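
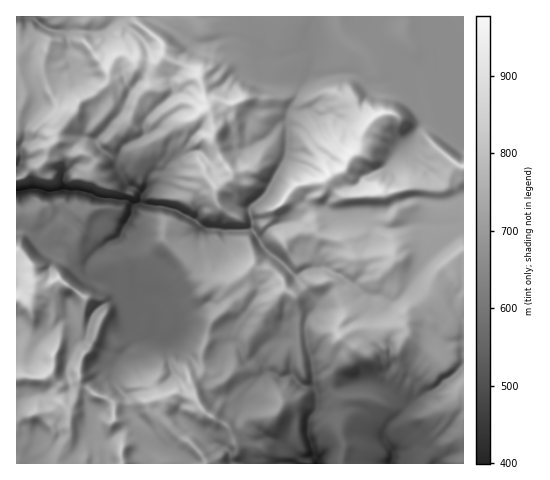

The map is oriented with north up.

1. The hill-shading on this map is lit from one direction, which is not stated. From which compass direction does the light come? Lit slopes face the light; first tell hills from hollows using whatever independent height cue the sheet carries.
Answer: NW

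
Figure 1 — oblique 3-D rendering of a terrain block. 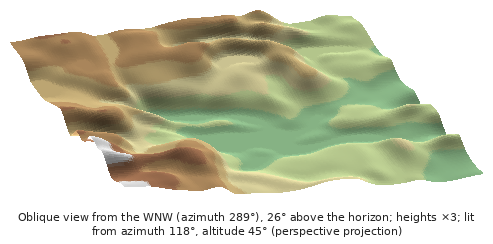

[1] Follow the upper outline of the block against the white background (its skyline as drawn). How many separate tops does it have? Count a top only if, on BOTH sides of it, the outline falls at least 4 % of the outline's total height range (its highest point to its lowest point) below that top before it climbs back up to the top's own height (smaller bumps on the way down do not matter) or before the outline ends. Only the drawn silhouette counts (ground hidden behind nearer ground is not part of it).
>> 2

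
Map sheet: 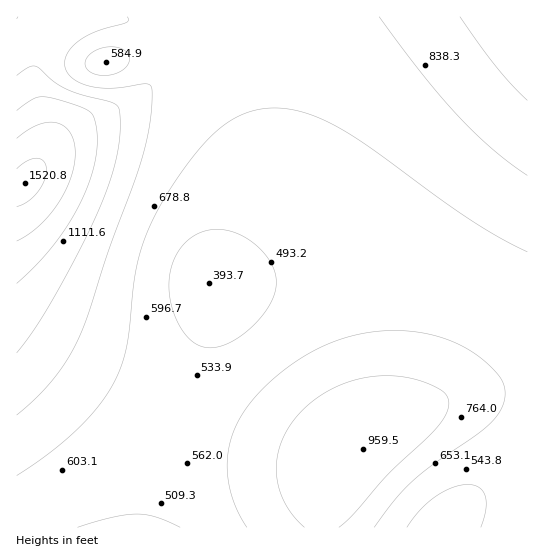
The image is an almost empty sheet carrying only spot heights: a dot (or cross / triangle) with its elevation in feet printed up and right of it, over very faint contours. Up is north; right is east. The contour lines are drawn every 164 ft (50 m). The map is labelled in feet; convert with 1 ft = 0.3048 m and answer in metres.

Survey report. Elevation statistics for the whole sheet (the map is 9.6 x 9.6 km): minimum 120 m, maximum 460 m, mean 220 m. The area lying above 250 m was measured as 22.6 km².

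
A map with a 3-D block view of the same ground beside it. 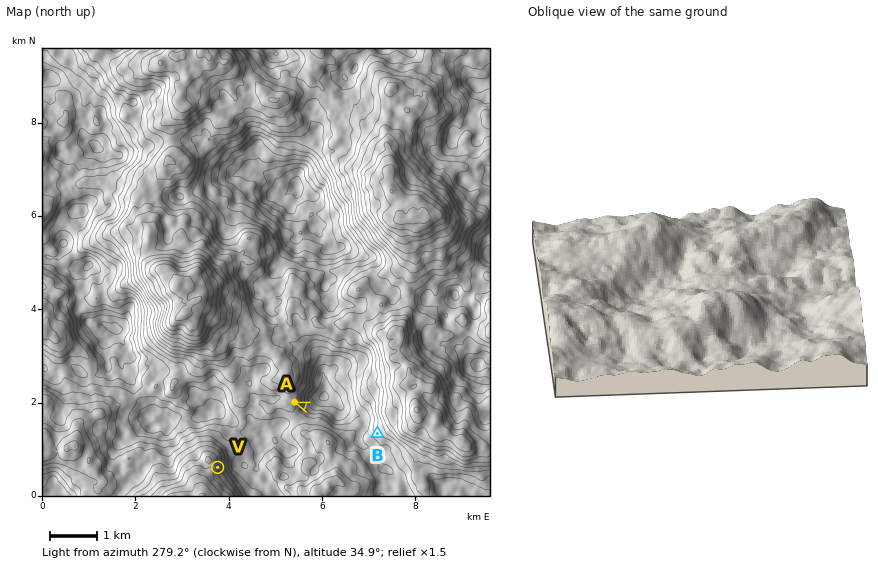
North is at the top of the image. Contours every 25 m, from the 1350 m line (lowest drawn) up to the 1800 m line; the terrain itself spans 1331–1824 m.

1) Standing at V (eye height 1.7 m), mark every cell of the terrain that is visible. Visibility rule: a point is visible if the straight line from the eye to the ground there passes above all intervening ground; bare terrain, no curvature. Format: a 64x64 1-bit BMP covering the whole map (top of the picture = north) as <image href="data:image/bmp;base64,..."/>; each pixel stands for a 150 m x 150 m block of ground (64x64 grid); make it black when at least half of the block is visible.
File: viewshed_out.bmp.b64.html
<image width="64" height="64" href="data:image/bmp;base64,Qk0+AgAAAAAAAD4AAAAoAAAAQAAAAEAAAAABAAEAAAAAAAACAAATCwAAEwsAAAIAAAAAAAAA////AAAAAAAAAAH//wAAAAAAAP//gAAAAAAAf//AAAAAAAB/3cABnAAAAF/P4B/YAAAAH86gH7gAAAAfz4A/uAAAAB//gD+wAAAAD/8AfwAAAAAP+AD5AAAAAA/4APwAAAAAD/gA/AAAAAAf8AP8AAAAAB9wB/gAAAAAH/AP+AAAAAAb8B/wAAAAAD/wH/AAAAAAPmAf8AAAAAB/4B/wAAAAAP/AH/AAAAAA/4A/wAAAAAP9AH/gAAAAB/8Af8AAAAAP9QC/YAAAABvgAX4AAAAAD4AAAAAAAAABgBAAAAAAAAMAEAGAAAAAAIAAHAAAAAAAAAAcAAAAAAAAAAAIAAAAAAAAAHwAAAAAAAAAfgAAAAAAAAB9gAAAAAAAAH2AAAAAAAAB/cAAAAAAAAP/4AAAAAAAA//AAAAAAAAH/8AAAAAAAAfugAAAAAAAD4AAAAAAAAAPAAAAAAAAAA/AAAAAAAAAH8AAAAAAAAAfgAAAAAAAAD4AAAAAAAAAPAAAAAAAAABgAAAAAAAAAAQAAAAAAAAAAAAAAAAAAABgAAAAAAAAABAAAAAAAAAADAAAAAAAAAAMAAAAAAAAAHgAAAAAAABwOAAAAAAAAOBAAAAAAAAAAMPAAAAAAAABBcAAAAAAAAIBAAAAAAAAAwEAAAAAAAACwAAAAAAAAAGAAAAAAAAAAwAAAA=="/>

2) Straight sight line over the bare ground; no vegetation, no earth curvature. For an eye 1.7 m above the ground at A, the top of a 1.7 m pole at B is in view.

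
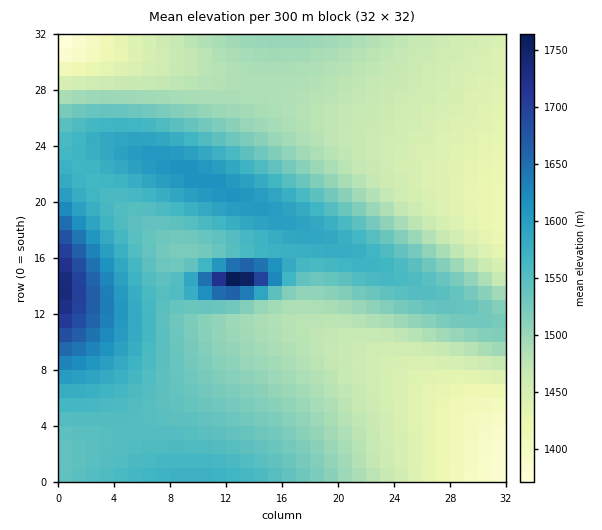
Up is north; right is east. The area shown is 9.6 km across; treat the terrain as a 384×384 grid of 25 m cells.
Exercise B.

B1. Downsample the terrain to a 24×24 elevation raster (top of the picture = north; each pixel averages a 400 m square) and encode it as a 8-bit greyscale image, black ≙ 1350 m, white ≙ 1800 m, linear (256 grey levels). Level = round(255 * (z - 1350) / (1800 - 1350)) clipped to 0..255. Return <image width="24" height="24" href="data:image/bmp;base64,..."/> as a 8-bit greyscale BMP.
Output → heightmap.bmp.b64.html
<image width="24" height="24" href="data:image/bmp;base64,Qk12BgAAAAAAADYEAAAoAAAAGAAAABgAAAABAAgAAAAAAEACAAATCwAAEwsAAAABAAAAAAAAAAAAAAEBAQACAgIAAwMDAAQEBAAFBQUABgYGAAcHBwAICAgACQkJAAoKCgALCwsADAwMAA0NDQAODg4ADw8PABAQEAAREREAEhISABMTEwAUFBQAFRUVABYWFgAXFxcAGBgYABkZGQAaGhoAGxsbABwcHAAdHR0AHh4eAB8fHwAgICAAISEhACIiIgAjIyMAJCQkACUlJQAmJiYAJycnACgoKAApKSkAKioqACsrKwAsLCwALS0tAC4uLgAvLy8AMDAwADExMQAyMjIAMzMzADQ0NAA1NTUANjY2ADc3NwA4ODgAOTk5ADo6OgA7OzsAPDw8AD09PQA+Pj4APz8/AEBAQABBQUEAQkJCAENDQwBEREQARUVFAEZGRgBHR0cASEhIAElJSQBKSkoAS0tLAExMTABNTU0ATk5OAE9PTwBQUFAAUVFRAFJSUgBTU1MAVFRUAFVVVQBWVlYAV1dXAFhYWABZWVkAWlpaAFtbWwBcXFwAXV1dAF5eXgBfX18AYGBgAGFhYQBiYmIAY2NjAGRkZABlZWUAZmZmAGdnZwBoaGgAaWlpAGpqagBra2sAbGxsAG1tbQBubm4Ab29vAHBwcABxcXEAcnJyAHNzcwB0dHQAdXV1AHZ2dgB3d3cAeHh4AHl5eQB6enoAe3t7AHx8fAB9fX0Afn5+AH9/fwCAgIAAgYGBAIKCggCDg4MAhISEAIWFhQCGhoYAh4eHAIiIiACJiYkAioqKAIuLiwCMjIwAjY2NAI6OjgCPj48AkJCQAJGRkQCSkpIAk5OTAJSUlACVlZUAlpaWAJeXlwCYmJgAmZmZAJqamgCbm5sAnJycAJ2dnQCenp4An5+fAKCgoAChoaEAoqKiAKOjowCkpKQApaWlAKampgCnp6cAqKioAKmpqQCqqqoAq6urAKysrACtra0Arq6uAK+vrwCwsLAAsbGxALKysgCzs7MAtLS0ALW1tQC2trYAt7e3ALi4uAC5ubkAurq6ALu7uwC8vLwAvb29AL6+vgC/v78AwMDAAMHBwQDCwsIAw8PDAMTExADFxcUAxsbGAMfHxwDIyMgAycnJAMrKygDLy8sAzMzMAM3NzQDOzs4Az8/PANDQ0ADR0dEA0tLSANPT0wDU1NQA1dXVANbW1gDX19cA2NjYANnZ2QDa2toA29vbANzc3ADd3d0A3t7eAN/f3wDg4OAA4eHhAOLi4gDj4+MA5OTkAOXl5QDm5uYA5+fnAOjo6ADp6ekA6urqAOvr6wDs7OwA7e3tAO7u7gDv7+8A8PDwAPHx8QDy8vIA8/PzAPT09AD19fUA9vb2APf39wD4+PgA+fn5APr6+gD7+/sA/Pz8AP39/QD+/v4A////AG1wdHd6fH1+fHp2cWtjW1NLQzkwJyAZE2xvcXN1d3d3dnNwa2VfV09HPzcvKCEbFW5vcXJyc3Jxb21pZWBaVExFPTYvKCIcF3N0dHNycG5samdjX1tVT0lCPDUvKCMeG318endzb2xoZWFeWlZRTEZAOjQvKiYjI4yJg312cGplYFxZVVFNSEM+OTUxLi0uMZ+Yj4R6cWliXVhVUU1JRUE+Ojg3ODs/RbSomot9cWdgWlVRTkpHREJBQEJFSU9UWca1oo9+cWZeWFNPTEpIR0hKTVJYXmJkY9O8pY99cWxucm5iVk9OUFRaYGZrbWtmXda7oox6cXiXw9e9jWtgYWduc3VzbmVaTNCzmoR0aml5m7m4nYF2dnp8e3ZtYVRHOsGmjnxvZmJjaHF5foCCg4J9dGlcTkI3Lq6Wg3VtaWptc3qBh4qIg3twY1ZJPjUuKJuHenNxc3mAh4yPj4qBdmldUEY9NS8rJ4p+eHh8g4qQlJOPh3xwY1dNRD03Mi4rJ4B7fYKKkJWVkouBdWldU0tEPjo2Mi8sKXt+hIuQkpCLgnhtYllRSkVBPTo3NDEuK3Z9g4eHhH52bWRcVVBLR0RBPjs4NTIwLWpxdHNxbGZgWlZST0xJR0RCPz06NzQxL1NXWFdWVFJQT09OTUtKSEZEQT48OTYzMDU4Oz5BQ0ZIS0xNTU1MSkhFQ0A+Ozg1MhohKC82PEJHSk1PUFBPTUtIRUJAPTo3NA4ZIy02PURJTlJUVVVUUk9LSEVCPzw5Ng=="/>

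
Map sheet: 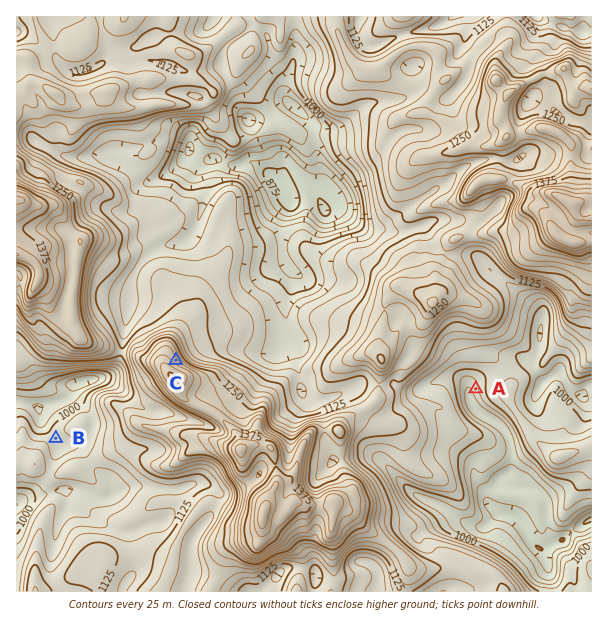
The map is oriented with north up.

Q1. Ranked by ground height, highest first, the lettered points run C B A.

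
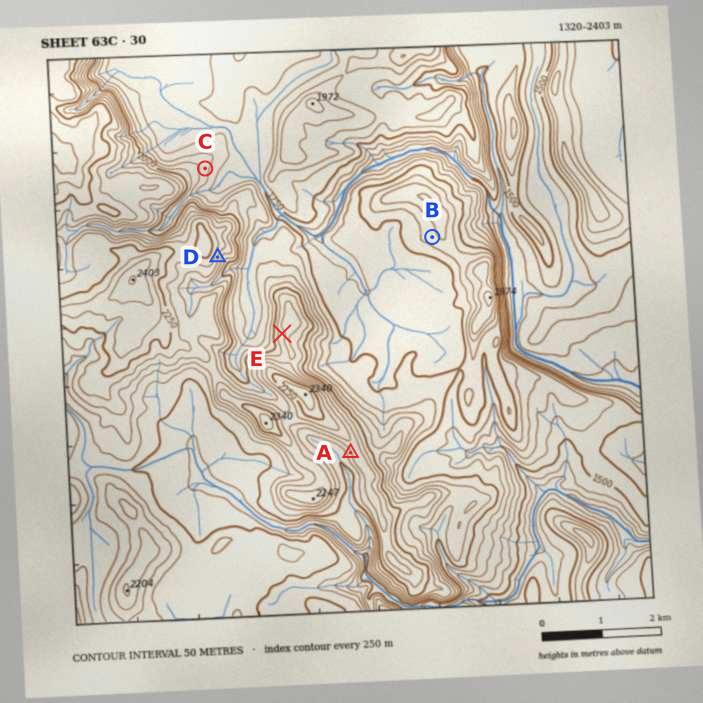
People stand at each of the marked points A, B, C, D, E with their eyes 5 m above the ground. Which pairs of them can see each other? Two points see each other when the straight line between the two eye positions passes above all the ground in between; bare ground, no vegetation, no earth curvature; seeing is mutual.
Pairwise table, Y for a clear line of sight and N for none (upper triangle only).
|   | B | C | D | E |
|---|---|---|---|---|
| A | N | N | N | N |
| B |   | Y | Y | N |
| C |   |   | N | N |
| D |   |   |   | Y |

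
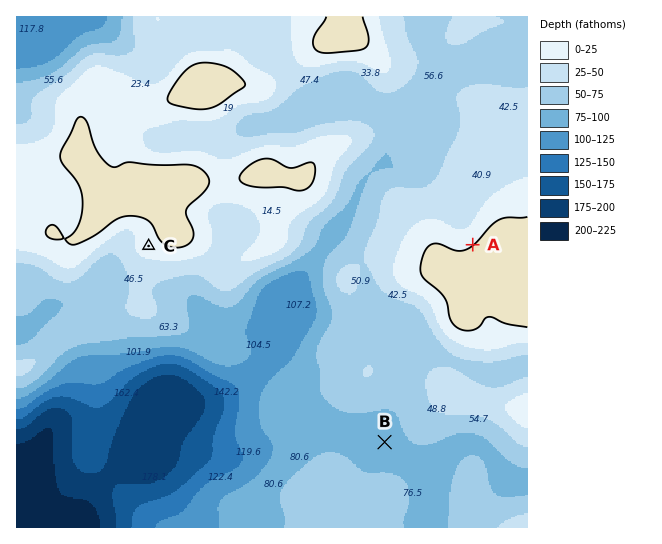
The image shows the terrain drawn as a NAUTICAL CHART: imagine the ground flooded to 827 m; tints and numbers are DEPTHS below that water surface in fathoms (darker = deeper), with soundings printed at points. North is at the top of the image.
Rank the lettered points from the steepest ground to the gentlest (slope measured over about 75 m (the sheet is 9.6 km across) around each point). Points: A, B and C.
A C B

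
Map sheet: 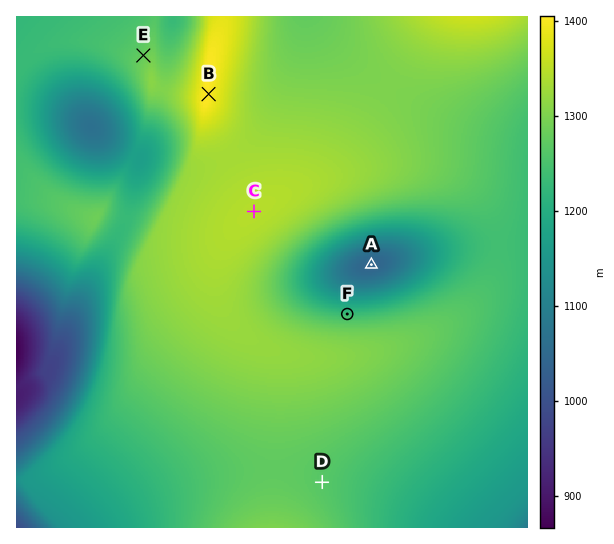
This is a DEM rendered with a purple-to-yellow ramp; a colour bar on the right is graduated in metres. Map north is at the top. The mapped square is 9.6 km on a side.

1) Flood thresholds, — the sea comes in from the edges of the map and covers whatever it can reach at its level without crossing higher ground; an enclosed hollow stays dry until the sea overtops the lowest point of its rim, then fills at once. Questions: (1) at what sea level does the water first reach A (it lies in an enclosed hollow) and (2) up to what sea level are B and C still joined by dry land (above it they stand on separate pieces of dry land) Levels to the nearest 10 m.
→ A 1240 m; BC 1330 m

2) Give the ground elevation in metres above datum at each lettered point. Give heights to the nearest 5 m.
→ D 1265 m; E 1280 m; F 1235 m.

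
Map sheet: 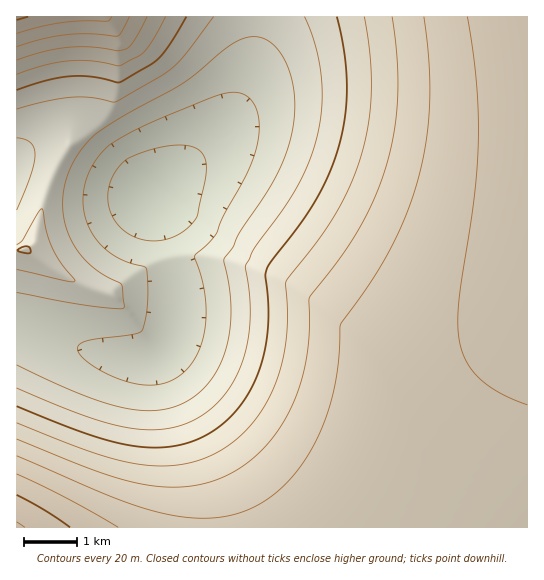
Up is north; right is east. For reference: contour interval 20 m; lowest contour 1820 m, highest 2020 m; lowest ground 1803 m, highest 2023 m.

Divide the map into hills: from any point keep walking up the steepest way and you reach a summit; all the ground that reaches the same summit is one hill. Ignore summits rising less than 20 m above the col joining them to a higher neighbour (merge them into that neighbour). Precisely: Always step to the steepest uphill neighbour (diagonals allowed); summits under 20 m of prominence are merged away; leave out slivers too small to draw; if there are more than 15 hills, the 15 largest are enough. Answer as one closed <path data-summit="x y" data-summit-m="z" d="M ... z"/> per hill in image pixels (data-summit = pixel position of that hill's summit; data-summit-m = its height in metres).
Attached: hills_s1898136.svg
<path data-summit="527 17" data-summit-m="1995" d="M527 16l-270 1 0 17-4 27-9 32-7 14-25 35-56 51 5 33 15 61-1 42-8 18-6 7 0 7 31 73 15 41 8 32 2 21 311-1z"/><path data-summit="17 527" data-summit-m="2023" d="M23 329l-7 1 0 197 199 1 0-21-8-32-23-61-19-41-4-12 2-8-17 6-28-2-44-10z"/><path data-summit="17 17" data-summit-m="2005" d="M257 16l-240 0-1 141 33-22 14-7 11-1 16 6 40 40 21 18 4 2 3-1 54-50 25-35 7-14 9-32 4-27z"/><path data-summit="25 250" data-summit-m="1903" d="M74 127l-11 1-14 7-22 13-11 10 0 171 13 2 28 10 48 14 24 4 24-2 14-10 9-25 0-35-20-93-42-35-24-26z"/>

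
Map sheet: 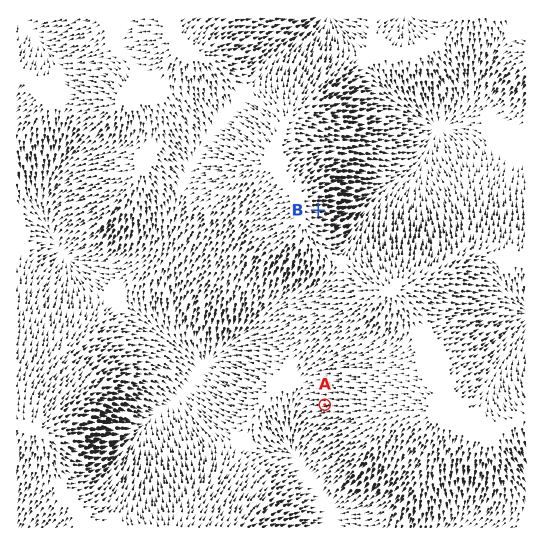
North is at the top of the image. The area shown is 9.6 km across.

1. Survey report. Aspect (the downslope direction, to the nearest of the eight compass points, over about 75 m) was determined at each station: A W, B E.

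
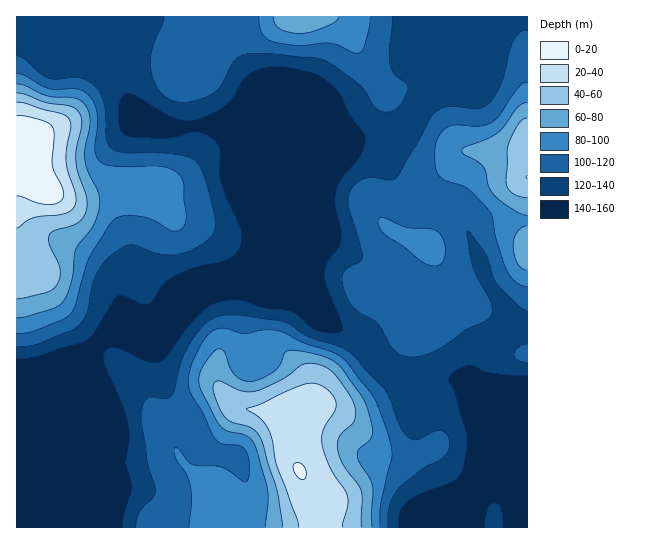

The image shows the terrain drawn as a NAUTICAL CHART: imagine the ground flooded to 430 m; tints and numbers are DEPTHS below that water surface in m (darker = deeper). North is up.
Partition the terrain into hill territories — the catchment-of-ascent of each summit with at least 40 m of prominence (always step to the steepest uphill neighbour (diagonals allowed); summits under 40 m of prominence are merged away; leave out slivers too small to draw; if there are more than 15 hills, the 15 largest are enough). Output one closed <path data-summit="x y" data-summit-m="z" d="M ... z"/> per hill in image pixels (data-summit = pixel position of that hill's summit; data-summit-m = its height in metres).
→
<path data-summit="299 470" data-summit-m="411" d="M241 292l-26 1-101 43-9 0-31 35-58 24 1 133 452 0 0-30 14-19 15 0 20 6 10 1 0-45-43-44-7-2-9-10-11-5-15 0-16 5-14-1-30-17-24-27-17-11-33-14-15-12-15-6-21 0z"/><path data-summit="527 177" data-summit-m="390" d="M527 16l-96 0 0 59 4 8 0 8-24 34-14 10-43 5-93 93-12 13-2 8-10 11-56 24-12 10-10 16 3 1 59-24 20 0 17 5 27 2 13 6 11 10 17 6 29 16 28 30 30 17 14 1 16-5 15 0 7 3 13 12 7 2 42 43z"/><path data-summit="31 154" data-summit-m="424" d="M119 16l-103 1 1 378 57-24 31-35 9 0 43-19 20-25 56-24 11-10 7-13 0-14-6-16 0-33-20-45-12-12-35 2-9-3-41-23-9-27z"/><path data-summit="301 17" data-summit-m="365" d="M430 16l-309 0-2 58 11 29 13 5 26 16 9 3 35-2 12 12 20 45 0 33 6 16 0 13 103-104 43-5 14-10 24-34 0-8-4-8z"/>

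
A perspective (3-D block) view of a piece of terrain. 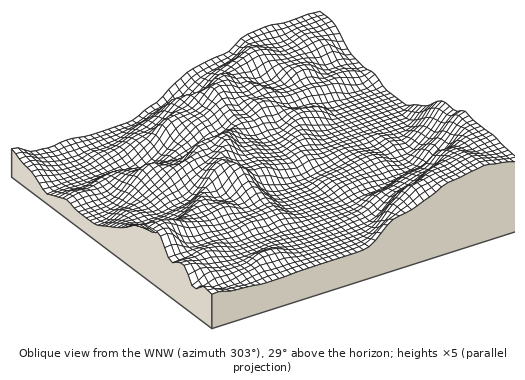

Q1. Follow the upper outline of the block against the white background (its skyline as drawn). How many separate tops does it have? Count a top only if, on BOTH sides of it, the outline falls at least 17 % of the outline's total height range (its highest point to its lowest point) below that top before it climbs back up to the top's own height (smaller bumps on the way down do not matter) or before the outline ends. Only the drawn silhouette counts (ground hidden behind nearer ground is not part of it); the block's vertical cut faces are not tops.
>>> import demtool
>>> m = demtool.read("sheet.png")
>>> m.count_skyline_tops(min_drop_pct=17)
1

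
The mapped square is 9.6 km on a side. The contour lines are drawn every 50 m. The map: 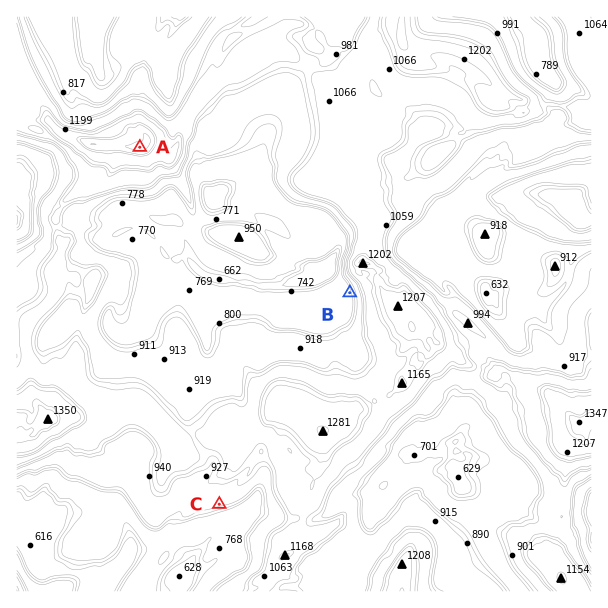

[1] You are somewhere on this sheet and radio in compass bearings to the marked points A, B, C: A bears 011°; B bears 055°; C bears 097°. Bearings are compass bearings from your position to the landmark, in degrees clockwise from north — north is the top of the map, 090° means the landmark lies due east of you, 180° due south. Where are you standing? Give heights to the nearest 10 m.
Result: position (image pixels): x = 74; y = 486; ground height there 770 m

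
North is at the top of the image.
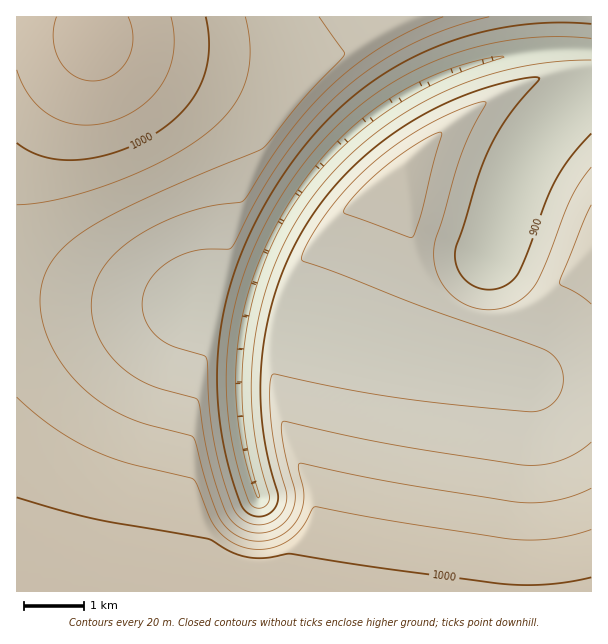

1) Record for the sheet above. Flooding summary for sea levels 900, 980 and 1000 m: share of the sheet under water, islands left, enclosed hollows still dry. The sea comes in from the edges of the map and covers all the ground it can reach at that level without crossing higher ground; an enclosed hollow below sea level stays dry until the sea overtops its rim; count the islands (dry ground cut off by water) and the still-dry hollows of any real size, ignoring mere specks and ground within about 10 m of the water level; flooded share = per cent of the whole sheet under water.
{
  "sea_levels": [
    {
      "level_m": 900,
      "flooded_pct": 15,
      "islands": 0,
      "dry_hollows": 0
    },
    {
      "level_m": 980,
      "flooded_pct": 74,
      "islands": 0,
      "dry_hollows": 0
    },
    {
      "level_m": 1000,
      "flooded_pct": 86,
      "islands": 0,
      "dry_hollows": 0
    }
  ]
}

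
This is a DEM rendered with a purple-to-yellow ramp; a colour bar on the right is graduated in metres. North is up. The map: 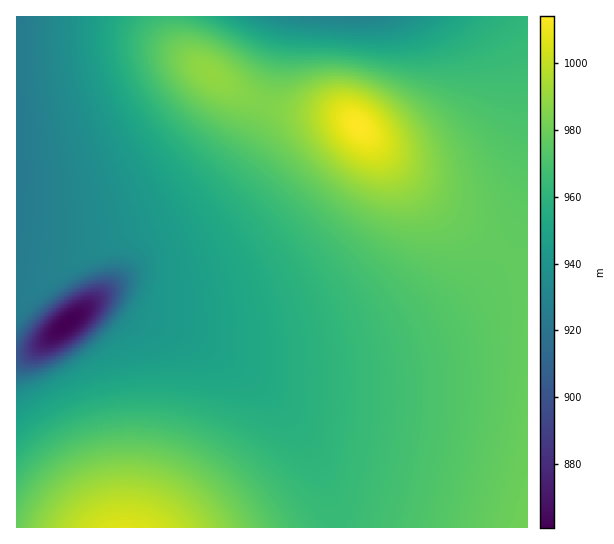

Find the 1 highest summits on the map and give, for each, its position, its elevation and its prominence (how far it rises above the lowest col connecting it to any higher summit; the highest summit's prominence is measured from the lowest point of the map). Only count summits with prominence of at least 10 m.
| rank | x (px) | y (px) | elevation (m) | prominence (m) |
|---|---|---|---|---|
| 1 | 359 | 126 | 1014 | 153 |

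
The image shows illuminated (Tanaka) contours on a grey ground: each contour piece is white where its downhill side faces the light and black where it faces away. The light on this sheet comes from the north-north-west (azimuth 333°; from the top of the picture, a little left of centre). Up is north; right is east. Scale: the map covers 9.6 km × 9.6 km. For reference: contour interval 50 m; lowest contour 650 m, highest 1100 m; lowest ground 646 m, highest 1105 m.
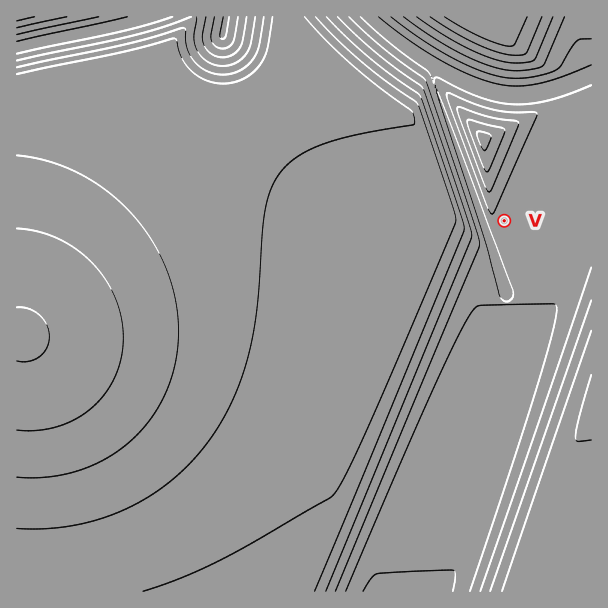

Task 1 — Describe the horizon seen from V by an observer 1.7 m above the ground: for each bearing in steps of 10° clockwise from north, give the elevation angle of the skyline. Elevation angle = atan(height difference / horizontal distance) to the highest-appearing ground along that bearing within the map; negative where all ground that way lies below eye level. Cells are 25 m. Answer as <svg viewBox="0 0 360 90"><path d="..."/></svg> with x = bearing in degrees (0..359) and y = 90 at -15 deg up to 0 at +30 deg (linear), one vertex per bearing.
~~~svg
<svg viewBox="0 0 360 90"><path d="M0 50l10 4 10 5 10 0 10 0 10 0 10 1 10 0 10 0 10 0 10 0 10-1 10-1 10-2 10-2 10-1 10 1 10 2 10 1 10 4 10 0 10-5 10-4 10-5 10-4 10-3 10-3 10-2 10 0 10 2 10 3 10 4 10 0 10-1 10 0 10 2"/></svg>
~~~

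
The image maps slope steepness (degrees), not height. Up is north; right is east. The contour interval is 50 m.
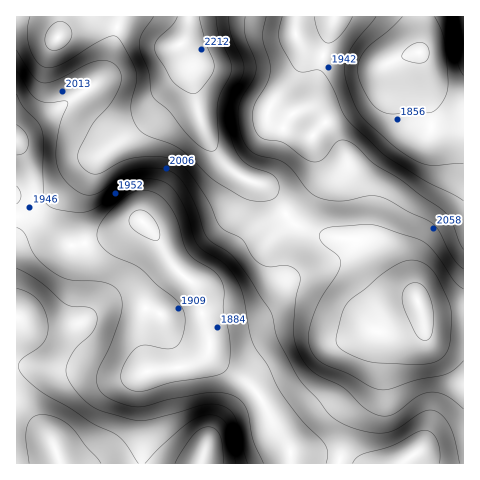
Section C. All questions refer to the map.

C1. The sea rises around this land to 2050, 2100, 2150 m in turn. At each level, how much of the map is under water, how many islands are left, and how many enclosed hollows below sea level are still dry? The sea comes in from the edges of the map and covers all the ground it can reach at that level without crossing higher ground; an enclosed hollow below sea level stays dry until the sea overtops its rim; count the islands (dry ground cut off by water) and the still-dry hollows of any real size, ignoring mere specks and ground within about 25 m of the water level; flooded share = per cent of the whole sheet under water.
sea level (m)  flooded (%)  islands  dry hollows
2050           62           0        0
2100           79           0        0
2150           91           1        0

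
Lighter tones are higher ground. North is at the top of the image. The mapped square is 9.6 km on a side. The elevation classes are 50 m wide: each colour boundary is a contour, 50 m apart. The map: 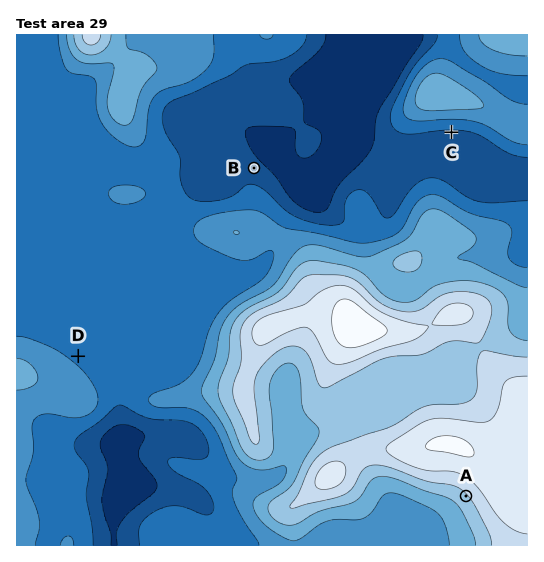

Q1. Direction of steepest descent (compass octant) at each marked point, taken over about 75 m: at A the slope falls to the SW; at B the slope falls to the NE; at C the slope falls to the S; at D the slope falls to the NE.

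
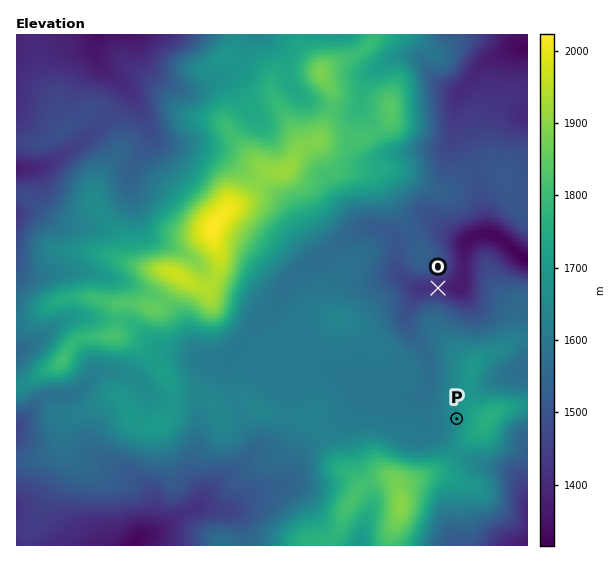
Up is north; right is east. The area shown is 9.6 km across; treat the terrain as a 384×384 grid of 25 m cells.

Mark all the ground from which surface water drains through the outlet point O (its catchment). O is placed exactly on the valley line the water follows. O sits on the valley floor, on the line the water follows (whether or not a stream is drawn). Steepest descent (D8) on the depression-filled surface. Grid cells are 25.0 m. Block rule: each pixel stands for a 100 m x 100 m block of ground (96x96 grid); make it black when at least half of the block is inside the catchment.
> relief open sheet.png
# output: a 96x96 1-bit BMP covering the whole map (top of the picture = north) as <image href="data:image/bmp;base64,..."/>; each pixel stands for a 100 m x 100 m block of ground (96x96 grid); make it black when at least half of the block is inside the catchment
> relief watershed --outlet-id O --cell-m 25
<image width="96" height="96" href="data:image/bmp;base64,Qk2+BAAAAAAAAD4AAAAoAAAAYAAAAGAAAAABAAEAAAAAAIAEAAATCwAAEwsAAAIAAAAAAAAA////AAAAAAAAAAAAAAAAAAAAAAAAAAAAAAAAAAAAAAAAAAAAAAAAAAAAAAAAAAAAAAAAAAAAAAAAAAAAAAAAAAAAAAAAAAAAAAAAAAAAAAAAAAAAAAAAAAAAAAAAAAAAAAAAAAAAAAAAAAAAAAAAAAAAAAAAAAAAAAAAAAAAAAAAAAAAAAAAAAAAAAAAAAAAAAAAAMGAAAAAAAAAAAAAAf/gAAAAAAAAAAAAA//4AAAAAAAAAAAAB///AAAAAAAAAAAAD///gAAAAAAAAAAAD///wAAAAAAAAAAAH///wAAAAAAAAAAAH///4AAAAAAAAAAAH///8AAAAAAAAAAAP///+AAAAAAAAAAAf////AAAAAAAAAAA/////gAAAAAAAAAA/////wAAAAAAAAB//////gAAAAAAAAP//////AAAAAAABA//////+AAAAAAAD///////+AAAAAAAH///////+AAAAAAH////////+AAAAAAH////////+AAAAAAP////////+AAAAAAP////////+AAAAAAf////////+AAAAAA/////////8AAAAAB/////////4AAAAAD/////////wAAAAAH/////////gAAAAAP/////////AAAAAB/////////+AAAAAB/////////8AAAAAB/////////8AAAAAB/////////8AAAAAB/////////+AAAAAB/////////+AAAAAA4f///////+AAAAAAAP///////+AAAAAAAH///////+AAAAAAAD7//////+AAAAAAABh//////8AAAAAAAAB//////8AAAAAAAAA//////8AAAAAAAAA//////4AAAAAAAAA//////4AAAAAAAAA//////wAAAAAAAAA//////wAAAAAAAAB//////gAAAAAAAAB//////gAAAAAAAAB//////AAAAAAAAAB//////AAAAAAAAAB/////+AAAAAAAAAA/////8AAAAAAAAAAf////4AAAAAAAAAAP////wAAAAAAAAAAD////wAAAAAAAAAAB////gAAAAAAAAAAA////AAAAAAAAAAAAf///AAAAAAAAAAAAP//+AAAAAAAAAAAAH//8AAAAAAAAAAAAAf8AAAAAAAAAAAAAAf4AAAAAAAAAAAAAAPwAAAAAAAAAAAAAAHgAAAAAAAAAAAAAAHgAAAAAAAAAAAAAABAAAAAAAAAAAAAAAAAAAAAAAAAAAAAAAAAAAAAAAAAAAAAAAAAAAAAAAAAAAAAAAAAAAAAAAAAAAAAAAAAAAAAAAAAAAAAAAAAAAAAAAAAAAAAAAAAAAAAAAAAAAAAAAAAAAAAAAAAAAAAAAAAAAAAAAAAAAAAAAAAAAAAAAAAAAAAAAAAAAAAAAAAAAAAAAAAAAAAAAAAAAAAAAAAAAAAAAAAAAAAAAAAAAAAAAAAAAAAAAAAAAAAAAAAAAAAAAAAAAAAAAAAAAAAAAAAAAAAAAAAAAAAAAAAAAAAAAAAAAAAAAAAAAAAAAAAAAAAAAAAAAAAAA="/>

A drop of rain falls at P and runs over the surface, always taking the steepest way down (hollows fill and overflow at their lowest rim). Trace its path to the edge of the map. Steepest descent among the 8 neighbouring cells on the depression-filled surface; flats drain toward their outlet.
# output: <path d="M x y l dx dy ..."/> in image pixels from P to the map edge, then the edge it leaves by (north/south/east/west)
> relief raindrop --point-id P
<path d="M457 419l-24 0-6-6 0-2-1-2 0-20 3-5 0-5 1-2 0-13-5-12-14-16-2-5 0-3-2-1 0-16 10-16 5-6 3 0 1-1 29 0 8-8 0-29 2-2 0-4 1-2 5-6 3 0 5-2 11 0 4 2 3 0 8 4 13 14 9 4"/>
exit: east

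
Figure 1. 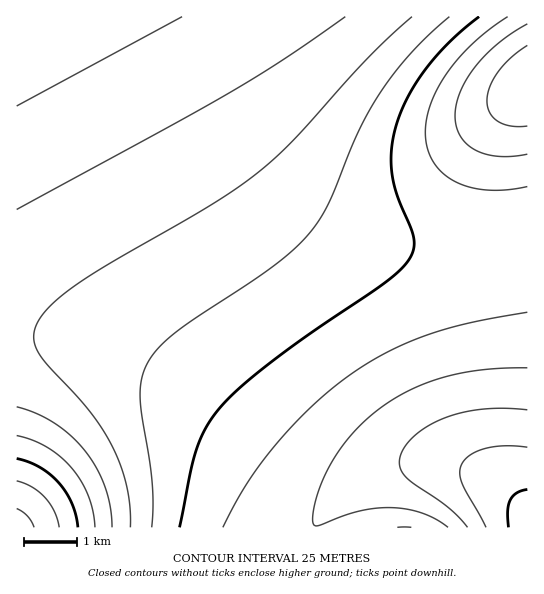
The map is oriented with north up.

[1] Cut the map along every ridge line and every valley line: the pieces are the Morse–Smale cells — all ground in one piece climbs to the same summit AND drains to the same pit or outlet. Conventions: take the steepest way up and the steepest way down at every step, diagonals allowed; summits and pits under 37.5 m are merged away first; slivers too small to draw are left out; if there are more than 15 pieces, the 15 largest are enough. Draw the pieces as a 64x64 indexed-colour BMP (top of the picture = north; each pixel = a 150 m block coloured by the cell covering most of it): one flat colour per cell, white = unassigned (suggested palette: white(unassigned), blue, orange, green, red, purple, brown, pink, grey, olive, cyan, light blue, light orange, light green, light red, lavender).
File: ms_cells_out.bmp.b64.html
<image width="64" height="64" href="data:image/bmp;base64,Qk12CAAAAAAAAHYAAAAoAAAAQAAAAEAAAAABAAQAAAAAAAAIAAATCwAAEwsAABAAAAAAAAAA////ALR3HwAOf/8ALKAsACgn1gC9Z5QAS1aMAMJ34wB/f38AIr28AM++FwDox64AeLv/AIrfmACWmP8A1bDFADMzMzMzMzMzMzMzMzMzMzMzMzMzMzMzMzMzMzMzMzMzMzMzMzMzMzMzMzMzMzMzMzMzMzMzMzMzMzMzMzMzMzMzMzMzMzMzMzMzMzMzMzMzMzMzMzMzMzMzMzMzMzMzMzMzMzMzMzMzMzMzMzMzMzMzMzMzMzMzMzMzMzMzMzMxMzMzMzMzMzMzMzMzMzMzMzMzMzMzMzMzMzMzMzMzMREzMzMzMzMzMzMzMzMzMzMzMzMxEREzMzMzMzMzMzMRETMzMzMzMzMzMzMzMzMzMzMzMREREREzMzMzMzMzERERMzMzMzMzMzMzMzMzMzMzMzMRERERERETMzMzMxEREREzMzMzMzMzMzMzMzMzMzMzMRERERERERERERERERERETMzMzMzMzMzMzMzMzMzMzERERERERERERERERERERERMzMzMzMzMzMzMzMzMzMzEREREREREREREREREREREREzMzMzMzMzMzMzMzMzMzERERERERERERERERERERERETMzMzMzMzMzMzMzMzMzERERERERERERERERERERERERMzMzMzMzMzMzMzMzMxEREREREREREREREREREREREREzMzMzMzMzMzMzMzMxERERERERERERERERERERERERETMzMzMzMzMzMzMzMxERERERERERERERERERERERERERMzMzMzMzMzMzMzMxEREREREREREREREREREREREREREzMzMzMzMzMzMzMRERERERERERERERERERERERERERETMzMzMzMzMzMzMRERERERERERERERERERERERERERERMzMzMzMzMzMzEREREREREREREREREREREREREREREREzMzMzMzMzMxERERERERERERERERERERERERERERERETMzMzMzMzMRERERERERERERERERERERERERERERERERMzMzMzMxEREREREREREREREREREREREREREREREREREzMzMxEREREREREREREREREREREREREREREREREREREREREREREREREREREREREREREREREREREREREREREREREREREREREREREREREREREREREREREREREREREREREREREREREREREREREREREREREREREREREREREREREREREREREREREREREREREREREREREREREREREREREREREREREREREREREREREREREREREREREREREREREREREREREREREREREREREREREREREREREREREREREREREREREREREREREREREREREREREREREREREREREREREREREREREREREREREREREREREREREREREREREREREREREREREREREREREREREREREREREREREREREREREREREREREREREREREREREREREREREREREREREREREREREREREREREREREREREREREREREREREREREREREREREREREREREREREREREREREREREREREREREREREREREREREREREREiIiIiIiIhEREREREREREREREREREREREREREREREiIiIiIiIiIiIiERERERERERERERERERERERERERESIiIiIiIiIiIiIiIREREREREREREREREREREREREREiIiIiIiIiIiIiIiIhEREREREREREREREREREREREREiIiIiIiIiIiIiIiIiERERERERERERERERERERERERIiIiIiIiIiIiIiIiIiIRERERERERERERERERERERERIiIiIiIiIiIiIiIiIiIhERERERERERERERERERERERIiIiIiIiIiIiIiIiIiIiERERERERERERERERERERERIiIiIiIiIiIiIiIiIiIiIRERERERERERERERERERERIiIiIiIiIiIiIiIiIiIiIhERERERERERERERERERERIiIiIiIiIiIiIiIiIiIiIiERERERERERERERERERERIiIiIiIiIiIiIiIiIiIiIiIRERERERERERERERERERIiIiIiIiIiIiIiIiIiIiIiIhEREREREREREREREREREiIiIiIiIiIiIiIiIiIiIiIiEREREREREREREREREREiIiIiIiIiIiIiIiIiIiIiIiIREREREREREREREREREiIiIiIiIiIiIiIiIiIiIiIiIhERERERERERERERERESIiIiIiIiIiIiIiIiIiIiIiIiERERERERERERERERESIiIiIiIiIiIiIiIiIiIiIiIiIRERERERERERERERERIiIiIiIiIiIiIiIiIiIiIiIiIhERERERERERERERERIiIiIiIiIiIiIiIiIiIiIiIiIiERERERERERERERERIiIiIiIiIiIiIiIiIiIiIiIiIiIREREREREREREREREiIiIiIiIiIiIiIiIiIiIiIiIiIhEREREREREREREREiIiIiIiIiIiIiIiIiIiIiIiIiIiERERERERERERERESIiIiIiIiIiIiIiIiIiIiIiIiIiIRERERERERERERESIiIiIiIiIiIiIiIiIiIiIiIiIiIhERERERERERERERIiIiIiIiIiIiIiIiIiIiIiIiIiIiERERERERERERERIiIiIiIiIiIiIiIiIiIiIiIiIiIiIREREREREREREREiIiIiIiIiIiIiIiIiIiIiIiIiIiIhEREREREREREREiIiIiIiIiIiIiIiIiIiIiIiIiIiIi"/>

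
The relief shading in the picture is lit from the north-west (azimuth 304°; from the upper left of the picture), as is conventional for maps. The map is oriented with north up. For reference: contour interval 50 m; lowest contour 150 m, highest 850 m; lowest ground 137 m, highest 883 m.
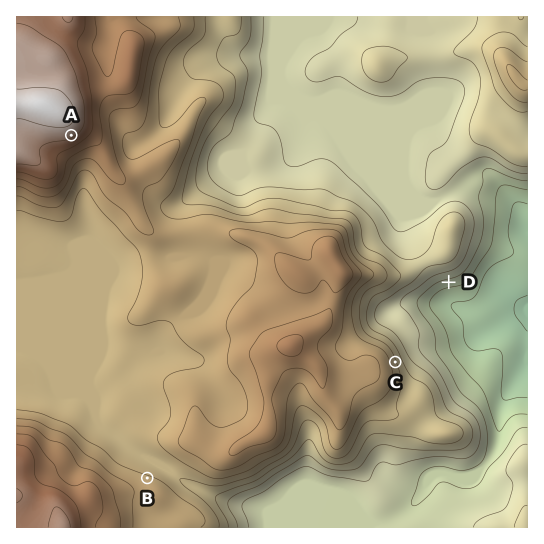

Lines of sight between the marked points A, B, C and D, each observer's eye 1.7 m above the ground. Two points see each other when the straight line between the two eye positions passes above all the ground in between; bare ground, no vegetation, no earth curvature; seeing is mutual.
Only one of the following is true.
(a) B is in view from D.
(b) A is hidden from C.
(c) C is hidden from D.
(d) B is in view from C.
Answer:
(b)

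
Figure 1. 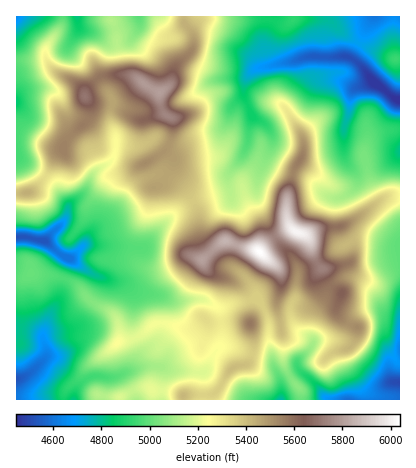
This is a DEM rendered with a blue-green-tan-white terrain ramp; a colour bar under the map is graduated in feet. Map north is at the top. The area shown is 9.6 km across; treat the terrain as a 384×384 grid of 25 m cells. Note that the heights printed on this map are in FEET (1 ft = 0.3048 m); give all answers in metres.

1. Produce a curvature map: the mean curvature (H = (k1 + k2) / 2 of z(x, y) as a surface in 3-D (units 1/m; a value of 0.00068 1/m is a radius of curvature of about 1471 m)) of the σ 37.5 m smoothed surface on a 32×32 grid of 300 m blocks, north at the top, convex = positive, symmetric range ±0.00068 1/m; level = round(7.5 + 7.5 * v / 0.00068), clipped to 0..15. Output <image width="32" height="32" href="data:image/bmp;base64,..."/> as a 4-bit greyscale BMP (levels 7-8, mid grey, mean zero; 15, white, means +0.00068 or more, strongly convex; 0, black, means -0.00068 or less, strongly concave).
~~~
<image width="32" height="32" href="data:image/bmp;base64,Qk12AgAAAAAAAHYAAAAoAAAAIAAAACAAAAABAAQAAAAAAAACAAATCwAAEwsAABAAAAAAAAAAAAAAABEREQAiIiIAMzMzAERERABVVVUAZmZmAHd3dwCIiIgAmZmZAKqqqgC7u7sAzMzMAN3d3QDu7u4A////AJqbd/vqim/L2TVnPMBTmZpHeLVjSKlnhX0muH4Gt4dCc3hsZlNWVWVN3aHAb3dnabc1WOuGeGeJZ4qCoI/MhVrKSXVsyWd3iWVYhMslm/g3pkiIVbineIiGfHfVJFbtNodYhlbFnKmKl59mh4i63VWYZoebpWh1m1VoS1mIyHRlmJR7p3ZlRTJWVktieI2UlKiXnYVnd1aVirUnw8d8aKiZndUUh4dpXskxa9CshZlorNUG2oiGfc9gF/9hip3iV/tAgYd3Y3/I2b/1BOYE1FcADPRpd2Nphr+Y1I73NZRWrZB8aGimN4hMMoT97d+XRXm5HHdWqFSJQzZG9BU47JS7xgl2RZiHiXVnB/gjIm3K/5WhiZfLqIl2hyj6JZdFvUmlqEuJd4iZZahFqDqYaFdAucoze9h5mGdZY7+oZHllRNu2qjh6mZh6R4RPxGS5dVrbpHg3VIeIaZTDLdVjqXdkapumF6JZRUa1gW+nUamLgz13pZy7/9plsiXafMC7mWWcS7dmN4Gbc4PM91nDvrBmgV+TWIzkBp1HrJZWg0Yidljslon5v4M3RJuGZ2ZyHGbPorz/tXtWmXMiaLvPUa2X8gfyNRWr5nhmh0EAECq/WPQplGN4ZNxEV2eJipi5eXefUzeWSpWqeIZYp3eadolmSoWsqDpcmriqmaypqIZo"/>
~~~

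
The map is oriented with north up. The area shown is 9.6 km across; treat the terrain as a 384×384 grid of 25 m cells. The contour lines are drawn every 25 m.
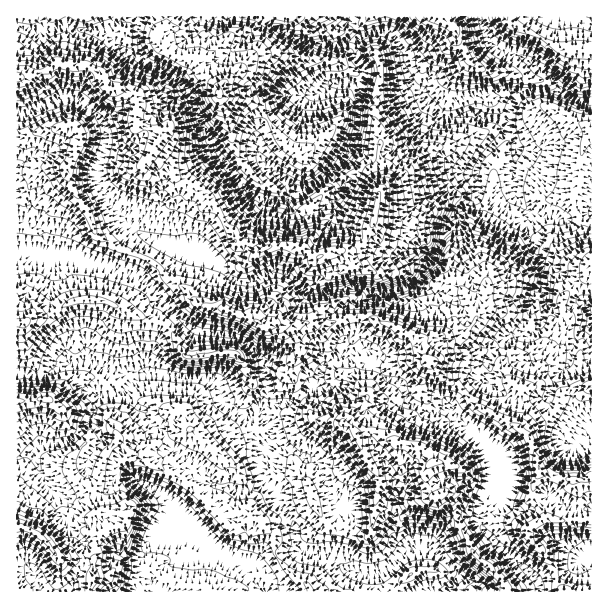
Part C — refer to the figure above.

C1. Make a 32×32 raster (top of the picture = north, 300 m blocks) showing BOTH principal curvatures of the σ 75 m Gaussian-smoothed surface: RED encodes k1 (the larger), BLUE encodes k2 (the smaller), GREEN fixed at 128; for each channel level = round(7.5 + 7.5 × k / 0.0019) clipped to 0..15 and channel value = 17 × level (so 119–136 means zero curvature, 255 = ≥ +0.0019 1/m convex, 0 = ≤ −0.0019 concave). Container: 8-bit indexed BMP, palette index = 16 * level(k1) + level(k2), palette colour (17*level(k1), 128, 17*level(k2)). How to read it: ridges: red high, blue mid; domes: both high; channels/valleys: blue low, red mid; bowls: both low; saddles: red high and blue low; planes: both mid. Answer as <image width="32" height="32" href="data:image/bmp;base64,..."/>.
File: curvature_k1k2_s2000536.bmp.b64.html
<image width="32" height="32" href="data:image/bmp;base64,Qk02CAAAAAAAADYEAAAoAAAAIAAAACAAAAABAAgAAAAAAAAEAAATCwAAEwsAAAABAAAAAAAAAIAAABGAAAAigAAAM4AAAESAAABVgAAAZoAAAHeAAACIgAAAmYAAAKqAAAC7gAAAzIAAAN2AAADugAAA/4AAAACAEQARgBEAIoARADOAEQBEgBEAVYARAGaAEQB3gBEAiIARAJmAEQCqgBEAu4ARAMyAEQDdgBEA7oARAP+AEQAAgCIAEYAiACKAIgAzgCIARIAiAFWAIgBmgCIAd4AiAIiAIgCZgCIAqoAiALuAIgDMgCIA3YAiAO6AIgD/gCIAAIAzABGAMwAigDMAM4AzAESAMwBVgDMAZoAzAHeAMwCIgDMAmYAzAKqAMwC7gDMAzIAzAN2AMwDugDMA/4AzAACARAARgEQAIoBEADOARABEgEQAVYBEAGaARAB3gEQAiIBEAJmARACqgEQAu4BEAMyARADdgEQA7oBEAP+ARAAAgFUAEYBVACKAVQAzgFUARIBVAFWAVQBmgFUAd4BVAIiAVQCZgFUAqoBVALuAVQDMgFUA3YBVAO6AVQD/gFUAAIBmABGAZgAigGYAM4BmAESAZgBVgGYAZoBmAHeAZgCIgGYAmYBmAKqAZgC7gGYAzIBmAN2AZgDugGYA/4BmAACAdwARgHcAIoB3ADOAdwBEgHcAVYB3AGaAdwB3gHcAiIB3AJmAdwCqgHcAu4B3AMyAdwDdgHcA7oB3AP+AdwAAgIgAEYCIACKAiAAzgIgARICIAFWAiABmgIgAd4CIAIiAiACZgIgAqoCIALuAiADMgIgA3YCIAO6AiAD/gIgAAICZABGAmQAigJkAM4CZAESAmQBVgJkAZoCZAHeAmQCIgJkAmYCZAKqAmQC7gJkAzICZAN2AmQDugJkA/4CZAACAqgARgKoAIoCqADOAqgBEgKoAVYCqAGaAqgB3gKoAiICqAJmAqgCqgKoAu4CqAMyAqgDdgKoA7oCqAP+AqgAAgLsAEYC7ACKAuwAzgLsARIC7AFWAuwBmgLsAd4C7AIiAuwCZgLsAqoC7ALuAuwDMgLsA3YC7AO6AuwD/gLsAAIDMABGAzAAigMwAM4DMAESAzABVgMwAZoDMAHeAzACIgMwAmYDMAKqAzAC7gMwAzIDMAN2AzADugMwA/4DMAACA3QARgN0AIoDdADOA3QBEgN0AVYDdAGaA3QB3gN0AiIDdAJmA3QCqgN0Au4DdAMyA3QDdgN0A7oDdAP+A3QAAgO4AEYDuACKA7gAzgO4ARIDuAFWA7gBmgO4Ad4DuAIiA7gCZgO4AqoDuALuA7gDMgO4A3YDuAO6A7gD/gO4AAID/ABGA/wAigP8AM4D/AESA/wBVgP8AZoD/AHeA/wCIgP8AmYD/AKqA/wC7gP8AzID/AN2A/wDugP8A/4D/AJeFpZTWpnOHh4eHh5eWhqa4l6amlsaFloOC1OiTlMemdoTopMe2k4eHd4eHd3anloaFdYWElce1kOb4cXLVhXZ05saEtoOidoeHh4SFhqd1hXWFx5V1dHSl+IGS59ZzdffXc4aXx9Zyd4eEt6iop3SXp6bnhYR0YuWThbX5o7a1lJWGhqen+rKGdKanmKiFlqiHdrW2s7bIo4SGhZS2laaHhoeHlqW0kHOmp4aElXWHqIZ1lNZxx9nIg3aE13WGl4d2h4eXtWCkx5eGl7iEl6eWhoTFtJTHlcTVhXS19ub3hYaXl5amx6eHhoe4lnWHhnV1heeDp8bYyZOGc/a1UoOXdYOklciWhpaYt4aGhnaXhZbGtcfXx4WEhHSE93R2hoZ2yKODuIeFh6eXh4aGhpbX19mWpoV0hYSExuenlYZ35/jopoOVhZenqHZ1loWFg6aWpbaFhZV1hOemhJWFl4aUk7SUlpeGhoWEhHWlxaandISUuIV0paXFdXWouJWm2ISFdIaGhoZ1ktSycvWBlbaElZaGhpbJ2YaGhZZ1l3WVp3Z2h4eHh3a19/b39ICUtpaFhnZ1hbanloWFl5aHl5e4hnV2dpiHl9aCgHCA6Ni3p6aFlcf4t7emp3V0hZanhLe2t4aGt7ing6Pn+PbYqKXXtsTmyJSFhoanqLiVlLeVl4aWx7eXh4SE16amdIWohYCwsXCAgLaWhoenl4SCyKWGh4eGhoV0hceXhoSjgZKApsbV5vjkoOiol6iouJGWuIZ2hnWEhae3hnaGdLbXhKbo1remhZSSkLaYuaiUg6e5hoeHhce2hnaHd3aW5tb398a2xbWXl8igpriXloKnhqeHh3eW13V3h4eGhsandIVzpISE2LeWyJKBtoSFdYV1lYeHhueUhYaFh4e4x4ZxgZPGgobH14WW16KCloaGl4eXhoanxXOVlqaWt8iXgMXXgKCig7f6lpd2l4OXhoeHh4eGlti1cqfJuJamlnDEpYKnyZC1pbSnqIV1c6iFiIeIl4Z1hfeBhIXHl6VzkcZzp7i4t3C1tpaWtqiGlJWGd4eXtse36aKDyKbZuHDGloTHprfokMXZlnWWp7e2g5d3h5hylLe1gJPHlNekkOeGpbZ1dbfz5Ld2dYODc5SDqKfXxpaDcXGV2Na4poC266alY2R0hKSyxnV0l5aVpoKiw4CQ2ceEpefWp7aAksXHpaeGdXV0lJH3cpZ1tqfWxceilbmXtPjoyIVygLXHl4Wnp7fX5vfFw/eBlpWl+KSUgoPIqIZ0poWUg6S3l4WXt5W4t6KAgIHDw3GWhveUcYKl57eolYWUlJSVlKaXlYSSs5TB5sa2lbShtMjI9nCz+bZ2doU="/>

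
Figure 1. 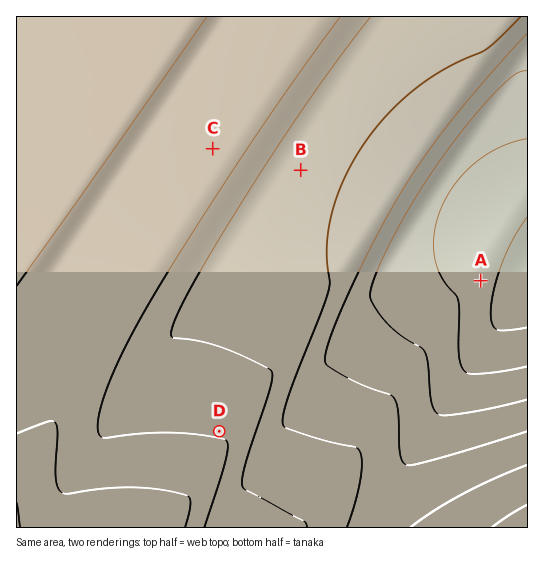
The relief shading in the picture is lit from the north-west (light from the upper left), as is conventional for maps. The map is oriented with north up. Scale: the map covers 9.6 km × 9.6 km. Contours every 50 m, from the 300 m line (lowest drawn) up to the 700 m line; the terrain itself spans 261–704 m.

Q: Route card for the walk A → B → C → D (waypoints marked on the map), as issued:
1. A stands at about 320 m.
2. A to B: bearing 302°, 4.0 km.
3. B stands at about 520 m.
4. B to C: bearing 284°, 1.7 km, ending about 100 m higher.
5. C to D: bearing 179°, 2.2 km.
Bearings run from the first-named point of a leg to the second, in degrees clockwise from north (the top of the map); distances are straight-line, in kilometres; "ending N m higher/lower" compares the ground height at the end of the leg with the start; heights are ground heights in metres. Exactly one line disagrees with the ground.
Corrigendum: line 5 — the distance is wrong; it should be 5.3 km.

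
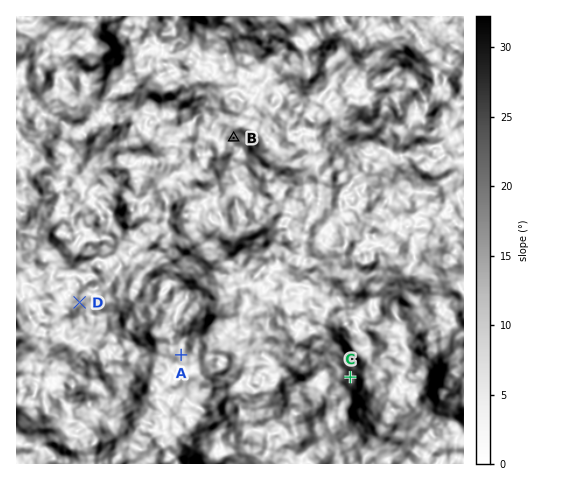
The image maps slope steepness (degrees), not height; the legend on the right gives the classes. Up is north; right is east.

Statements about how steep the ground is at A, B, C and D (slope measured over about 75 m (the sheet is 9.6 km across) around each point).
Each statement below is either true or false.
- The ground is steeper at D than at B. false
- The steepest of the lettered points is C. true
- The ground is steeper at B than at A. true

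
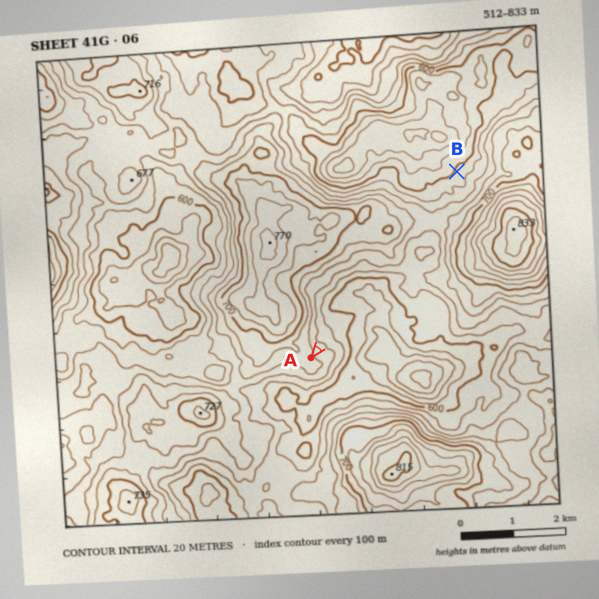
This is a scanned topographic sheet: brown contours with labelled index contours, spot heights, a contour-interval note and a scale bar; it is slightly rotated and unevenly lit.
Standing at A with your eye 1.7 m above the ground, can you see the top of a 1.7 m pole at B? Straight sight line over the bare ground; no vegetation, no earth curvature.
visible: false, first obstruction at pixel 383 267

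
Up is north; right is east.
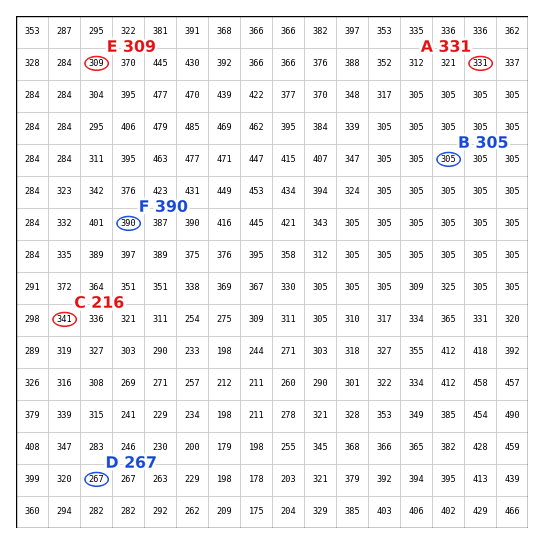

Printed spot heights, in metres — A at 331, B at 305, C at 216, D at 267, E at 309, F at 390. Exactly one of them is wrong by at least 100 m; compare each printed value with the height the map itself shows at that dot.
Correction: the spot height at C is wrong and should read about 341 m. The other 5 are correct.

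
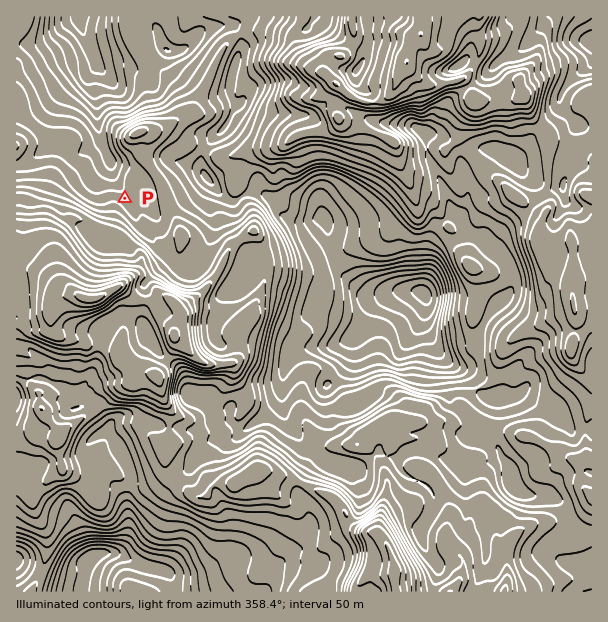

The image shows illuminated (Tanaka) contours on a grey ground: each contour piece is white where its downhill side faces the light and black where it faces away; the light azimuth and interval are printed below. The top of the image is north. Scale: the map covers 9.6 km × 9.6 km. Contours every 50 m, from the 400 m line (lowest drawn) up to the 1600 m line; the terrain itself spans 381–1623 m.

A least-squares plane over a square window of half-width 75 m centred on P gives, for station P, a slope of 7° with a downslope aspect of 11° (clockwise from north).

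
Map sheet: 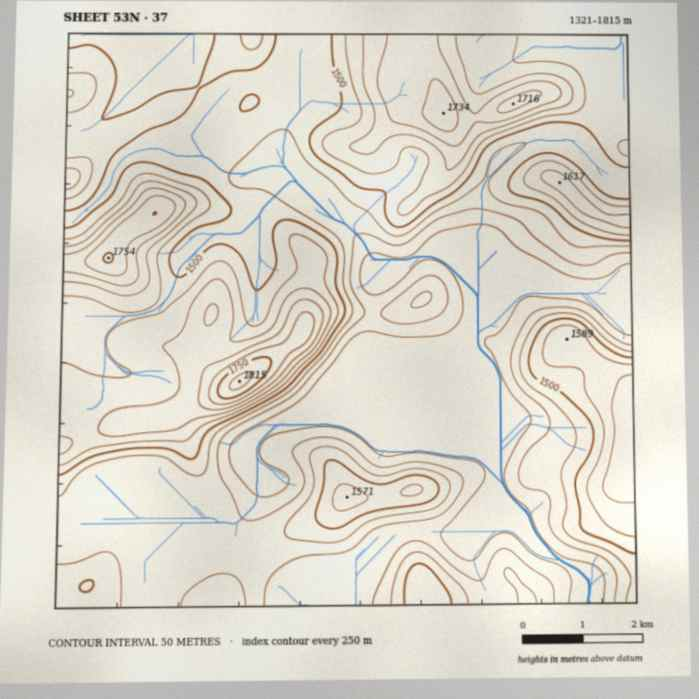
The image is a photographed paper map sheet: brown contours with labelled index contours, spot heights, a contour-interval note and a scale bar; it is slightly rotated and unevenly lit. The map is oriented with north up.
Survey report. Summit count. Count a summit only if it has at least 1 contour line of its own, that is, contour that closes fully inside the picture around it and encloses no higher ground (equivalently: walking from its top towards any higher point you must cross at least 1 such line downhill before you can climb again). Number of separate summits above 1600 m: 5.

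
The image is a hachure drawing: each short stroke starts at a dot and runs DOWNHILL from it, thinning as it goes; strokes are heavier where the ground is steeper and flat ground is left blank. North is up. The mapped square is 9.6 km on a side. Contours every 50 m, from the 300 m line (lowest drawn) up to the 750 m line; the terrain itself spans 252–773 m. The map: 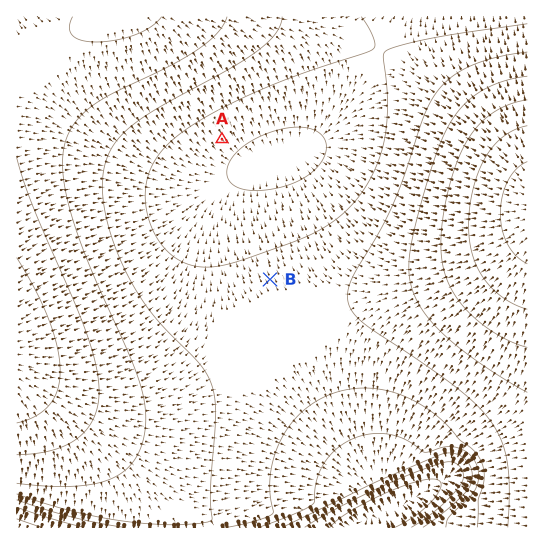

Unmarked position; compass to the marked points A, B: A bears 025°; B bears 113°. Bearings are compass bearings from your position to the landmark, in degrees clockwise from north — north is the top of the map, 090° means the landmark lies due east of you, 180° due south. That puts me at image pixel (175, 239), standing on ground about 490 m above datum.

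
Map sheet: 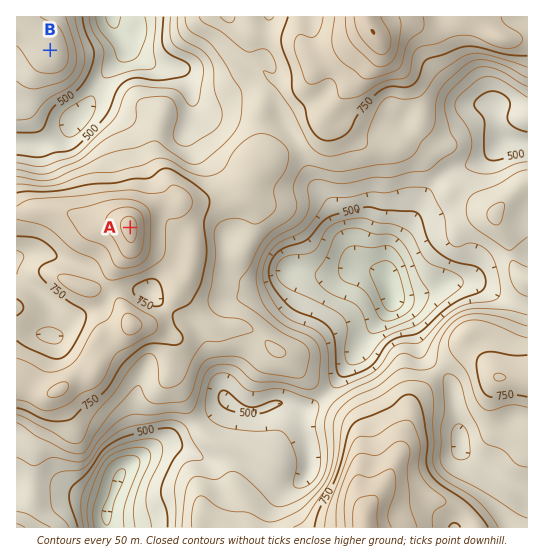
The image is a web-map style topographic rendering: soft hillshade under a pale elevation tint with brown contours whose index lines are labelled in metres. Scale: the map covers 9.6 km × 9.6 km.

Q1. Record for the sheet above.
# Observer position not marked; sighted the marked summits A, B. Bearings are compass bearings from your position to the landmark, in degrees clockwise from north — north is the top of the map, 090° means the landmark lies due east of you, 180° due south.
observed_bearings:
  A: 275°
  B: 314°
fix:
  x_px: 244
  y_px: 237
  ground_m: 690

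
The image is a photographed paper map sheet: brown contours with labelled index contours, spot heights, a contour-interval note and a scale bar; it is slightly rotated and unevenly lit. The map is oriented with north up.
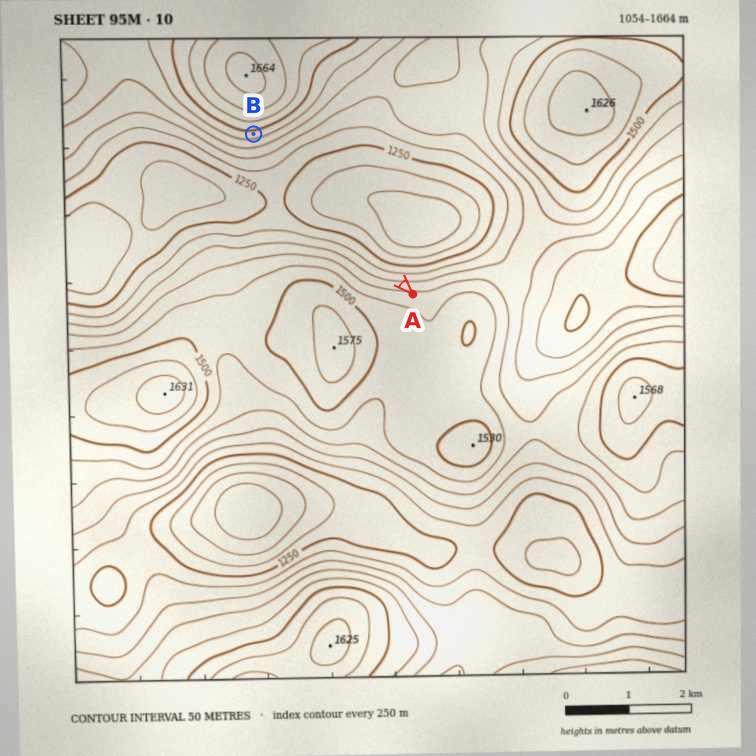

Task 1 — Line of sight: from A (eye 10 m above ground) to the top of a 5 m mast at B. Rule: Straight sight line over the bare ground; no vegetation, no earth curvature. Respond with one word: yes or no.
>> yes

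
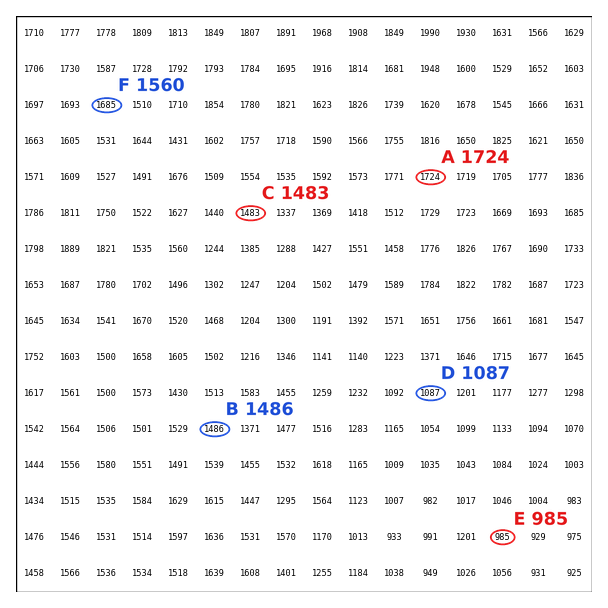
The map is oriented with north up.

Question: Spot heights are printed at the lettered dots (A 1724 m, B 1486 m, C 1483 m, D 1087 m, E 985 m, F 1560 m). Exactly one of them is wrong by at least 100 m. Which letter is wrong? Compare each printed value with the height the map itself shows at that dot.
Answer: F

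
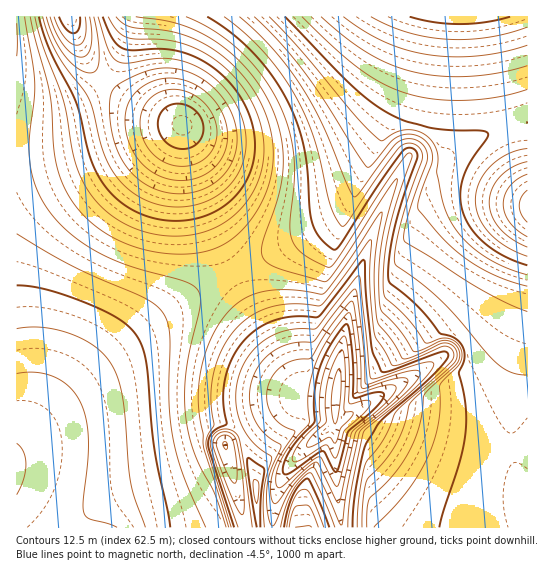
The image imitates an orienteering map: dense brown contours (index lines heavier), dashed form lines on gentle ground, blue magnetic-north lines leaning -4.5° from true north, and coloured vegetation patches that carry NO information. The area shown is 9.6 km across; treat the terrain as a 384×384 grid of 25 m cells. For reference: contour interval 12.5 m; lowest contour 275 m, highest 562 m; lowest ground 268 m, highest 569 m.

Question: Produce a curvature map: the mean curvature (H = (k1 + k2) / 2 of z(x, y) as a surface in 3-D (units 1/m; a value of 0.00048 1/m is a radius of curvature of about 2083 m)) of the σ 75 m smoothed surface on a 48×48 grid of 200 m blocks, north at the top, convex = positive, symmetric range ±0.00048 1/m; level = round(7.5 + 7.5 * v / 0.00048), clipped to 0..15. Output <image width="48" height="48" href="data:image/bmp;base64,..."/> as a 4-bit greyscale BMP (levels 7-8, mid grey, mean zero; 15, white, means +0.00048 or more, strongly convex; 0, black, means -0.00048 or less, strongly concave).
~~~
<image width="48" height="48" href="data:image/bmp;base64,Qk32BAAAAAAAAHYAAAAoAAAAMAAAADAAAAABAAQAAAAAAIAEAAATCwAAEwsAABAAAAAAAAAAAAAAABEREQAiIiIAMzMzAERERABVVVUAZmZmAHd3dwCIiIgAmZmZAKqqqgC7u7sAzMzMAN3d3QDu7u4A////AIh3d3d3iHd3iJ4h5QvLlgebiIiIiIiIiIiHd3d3iIiIiLwR9ArbhQeriIiIiIiIiIiId3d3iIiIiNgC8wj8hReqiIiIiIiIiIiIh3d4iIiIiOQE9AT9hBi6iIiIiIiIiIiIiIiIiIiIieIH+AG/gyi5iIiIiIiIiIiIiIiIiIiIjLAL7SAvsii5iIiIiIiIiIiIiIiIiIiIjnAenKAG4zi5iIiIiIiIiIiIiIiIiIiIjQA+iNgAlTi5eIiIiIiIiIiIiIiIiIiIjBBsd46AFErZd4iIiIiIiIiIiIiIiIiIisrId3jrU0a+qIiIiIiIiIiIiIiIiIiIiImHd3eck0EG3ZiIiIiIiIiIiIiIiIiIh3d3d3eKclkAKeyIiIiIiIiIiIiIiIiIh3d3d3eLcy2gAEzqiIiIiIiIiIiIiIiIh3d3d3eLcwj8IAF+yIiIiIiIiIiIiIiIh3d3d3d7dAav5xADzZiIiIiIiIiIiIiIiHd3d3d6hQabrsQAB7iIiIiIiIiIiIiIiHd3d3d6hgWLiM+AAsiIiIiIiIiIiIiIiId3d3d6lgSLh4rqO6iIiIiIiIiIiIiIiIh3d3d5pxOLl4iLyoiIiIiIiIiIiIiIiIiHd3d4tzF6qIiIiIiIiIiIiIiIiIiIiIiIh3d4uFB5uIiIiIiId4iIiIiIiIiIiIiIiIh4uWBpuIiIiId3d4iIiIiIiIiIiIiIiIiIqnFIuYiIh3d3d4iIiIiIiIiIiIiIiIiIm4MoqoiId3d3d4iIiIiIiIiIiIiIiIiIi4YHm4iHd3d3d4iIiIiIiIiIiIiIiIiIi6cVi5h3d3d4iIiIiIiHd4iIiIiIiIiIirgyiqh3d3iIiIiIiId3d3d4iIiIiIiIiMhgabh3eIiIiIiIiId3d3d3d3iIiIiIiLpxSLl3eIiIiYiIiHd3d3d3d3d4iIiIiJuEF5uHiIiImYiIiHd3d3d3d3d3eIiIiIuXBYuXeIiImYiIiHd3d3d3d3d3d4iIiIq4MXm4eIiIiYiIiHd3d3d3d3d3d3iIiIi5YFi5d4iIiIiIiHd3d3d3d3d3d3iIiIiqgxead3eIiIiIiHd3d3d3d3d3d3eIiIiLlgNqh3d3iIiIiId3d3d3Znd3d3eIiIiKphFah3d3d4iIiId3d3d2Zmd3d3eIiIiIuFWKh3d3d4iIiId3d3dmZmZ3d3iIiIiImqqod3d3d4iIiId3d3ZmZmd3d3iIiIiIiJiHd3d3d4iIiHd3d3ZmZmd3d3iIiIiIiIh3d3d3d4iIiHd3d3dmZnd3d4iIiIiIiId3d3d3eIiIh3d4d3d2d3d3d4iIiIiIiId3d3d3d4iYd3eIh3d3d3d3eIiIiIiIiId3d3d3d4mYdmeIh3d3d3d3iIiIiIiIiId3d3d3d5mYZVeIiHd3d3d3iIiIiIiIiId3d3d3d5mXVFeJiHd3d3d4iIiIiIiIiId3d3d3d5mGQ1eZiId3d3eIiIiIiIiIiIh3d3d3d5mFIleZmId3d4iIiIiIiIiIiIiIiIiIdw=="/>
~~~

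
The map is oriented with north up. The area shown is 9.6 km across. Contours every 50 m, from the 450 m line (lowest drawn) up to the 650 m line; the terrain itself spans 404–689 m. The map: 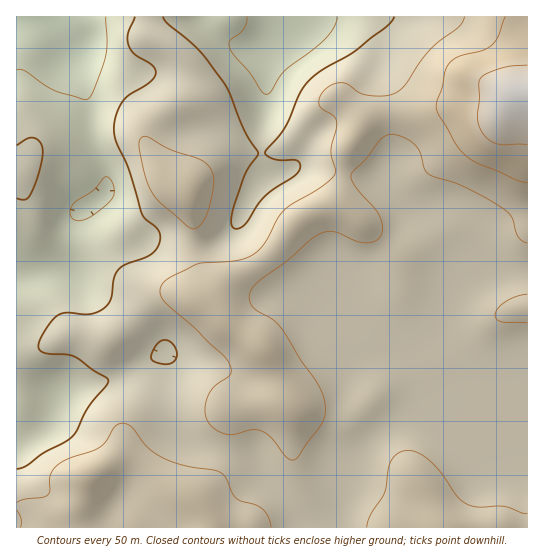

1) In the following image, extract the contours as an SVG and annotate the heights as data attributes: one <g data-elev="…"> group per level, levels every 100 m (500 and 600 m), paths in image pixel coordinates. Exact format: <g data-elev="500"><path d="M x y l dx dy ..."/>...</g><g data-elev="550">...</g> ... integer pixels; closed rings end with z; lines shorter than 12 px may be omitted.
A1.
<g data-elev="500"><path d="M159 363l-7-4 0-6 7-11 4-2 5 1 7 7 2 5-1 5-6 6z"/><path d="M17 198l8 2 5-5 9-21 4-23-2-8-7-5-7 1-10 6"/><path d="M135 17l-7 17 1 11 6 10 18 11 2 4 1 4-6 8-21 13-7 7-7 16-1 15 3 10 12 27 13 44 4 5 12 11 2 5 0 7-3 7-6 5-25 10-8 6-4 8-3 21-8 10-13 5-21-1-8 1-8 5-8 11-6 13-1 4 3 4 6 3 19 0 8 2 33 22 1 4-20 25-11 23-5 7-7 5-22 11-17 13-9 3"/><path d="M394 17l-7 9-30 24-37 21-16 15-6 11-13 30-20 26 3 4 7 2 22 2 3 4-1 5-6 7-27 18-8 10-12 18-5 4-4 2-4-2-2-4 3-17 11-32 13-21-13-22-15-37-7-12-23-31-33-28-4-6"/></g><g data-elev="600"><path d="M505 17l-7 20-7 9-9 5-24 6-9 7-4 7-3 16-5 15-1 7 20 36 11 12 12 7 38 16 10 3"/></g>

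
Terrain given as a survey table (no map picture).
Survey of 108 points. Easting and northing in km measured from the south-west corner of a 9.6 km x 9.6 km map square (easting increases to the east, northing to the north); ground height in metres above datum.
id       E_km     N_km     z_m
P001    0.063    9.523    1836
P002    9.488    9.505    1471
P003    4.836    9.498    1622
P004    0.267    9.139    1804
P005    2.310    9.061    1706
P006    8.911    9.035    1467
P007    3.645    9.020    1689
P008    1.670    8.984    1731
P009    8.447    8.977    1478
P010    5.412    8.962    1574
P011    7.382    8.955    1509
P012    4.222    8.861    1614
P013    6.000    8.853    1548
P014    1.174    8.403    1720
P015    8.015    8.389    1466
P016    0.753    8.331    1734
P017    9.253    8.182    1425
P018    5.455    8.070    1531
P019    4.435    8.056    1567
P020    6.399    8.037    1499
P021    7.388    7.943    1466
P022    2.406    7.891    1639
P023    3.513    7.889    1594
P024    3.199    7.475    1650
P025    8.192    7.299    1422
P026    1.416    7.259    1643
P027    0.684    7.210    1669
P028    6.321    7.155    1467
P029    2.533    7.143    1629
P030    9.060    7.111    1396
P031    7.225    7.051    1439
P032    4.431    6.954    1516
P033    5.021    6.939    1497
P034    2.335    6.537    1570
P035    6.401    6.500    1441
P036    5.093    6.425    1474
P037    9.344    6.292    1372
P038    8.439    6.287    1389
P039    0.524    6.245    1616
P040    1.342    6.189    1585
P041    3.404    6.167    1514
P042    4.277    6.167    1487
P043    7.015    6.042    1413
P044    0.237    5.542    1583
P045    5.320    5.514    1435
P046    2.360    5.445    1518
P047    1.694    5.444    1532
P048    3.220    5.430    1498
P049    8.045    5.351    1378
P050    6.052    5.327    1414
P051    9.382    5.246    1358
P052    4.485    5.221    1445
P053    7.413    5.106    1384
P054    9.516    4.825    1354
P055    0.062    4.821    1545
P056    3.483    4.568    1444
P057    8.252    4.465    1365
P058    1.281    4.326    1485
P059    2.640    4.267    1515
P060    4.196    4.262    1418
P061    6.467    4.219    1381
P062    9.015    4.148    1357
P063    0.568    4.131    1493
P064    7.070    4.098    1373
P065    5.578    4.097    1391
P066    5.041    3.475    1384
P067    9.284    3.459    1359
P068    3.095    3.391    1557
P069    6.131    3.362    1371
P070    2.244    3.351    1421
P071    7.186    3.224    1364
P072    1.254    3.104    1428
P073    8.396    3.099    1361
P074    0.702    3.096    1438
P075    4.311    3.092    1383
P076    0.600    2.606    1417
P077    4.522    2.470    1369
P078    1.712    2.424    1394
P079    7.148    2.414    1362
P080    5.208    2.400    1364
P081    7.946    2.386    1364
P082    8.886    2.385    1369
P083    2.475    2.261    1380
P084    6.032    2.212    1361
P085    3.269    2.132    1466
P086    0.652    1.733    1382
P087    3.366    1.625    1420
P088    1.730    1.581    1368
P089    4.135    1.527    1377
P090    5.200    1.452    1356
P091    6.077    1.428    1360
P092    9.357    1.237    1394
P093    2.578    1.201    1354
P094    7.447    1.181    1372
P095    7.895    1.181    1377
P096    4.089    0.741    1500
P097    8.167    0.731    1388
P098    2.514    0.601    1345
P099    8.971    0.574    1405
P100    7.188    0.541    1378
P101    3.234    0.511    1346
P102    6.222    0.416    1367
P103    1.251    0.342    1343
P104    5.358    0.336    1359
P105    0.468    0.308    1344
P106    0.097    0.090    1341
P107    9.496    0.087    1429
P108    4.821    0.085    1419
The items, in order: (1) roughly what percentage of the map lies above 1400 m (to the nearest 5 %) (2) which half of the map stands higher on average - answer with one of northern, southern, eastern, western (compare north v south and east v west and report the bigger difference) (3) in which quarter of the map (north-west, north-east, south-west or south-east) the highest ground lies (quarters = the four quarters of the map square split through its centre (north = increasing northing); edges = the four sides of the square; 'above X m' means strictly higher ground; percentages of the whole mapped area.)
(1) About 60 % of the map lies above 1400 m.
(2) Taken as a whole, the northern half is higher than the southern.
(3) The highest point lies in the north-west quarter of the map.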